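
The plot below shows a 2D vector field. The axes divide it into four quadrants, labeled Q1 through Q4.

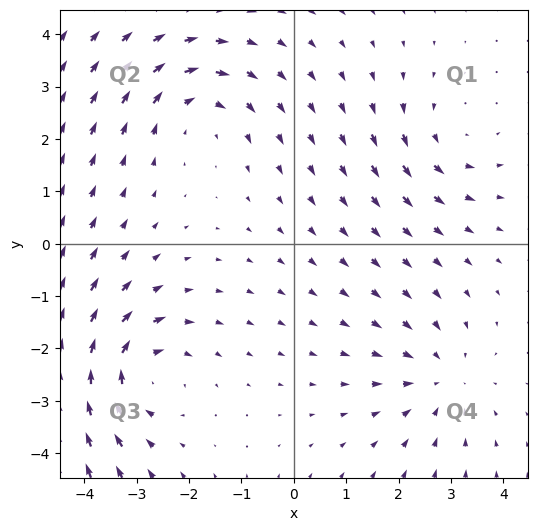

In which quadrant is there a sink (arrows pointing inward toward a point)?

The sink sits at approximately (2.8, -2.6), which lies in quadrant Q4. The divergence there is about -3, negative as expected for a sink.

Q4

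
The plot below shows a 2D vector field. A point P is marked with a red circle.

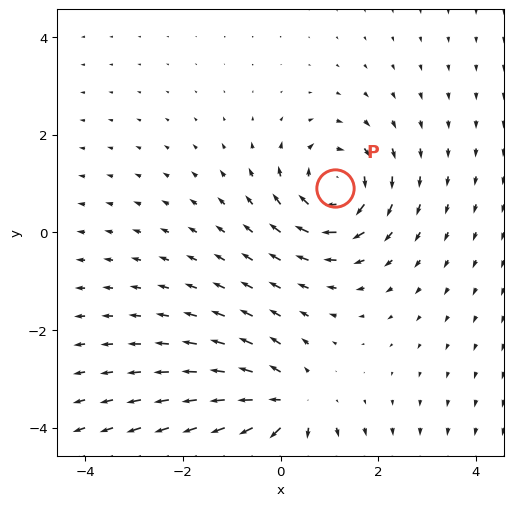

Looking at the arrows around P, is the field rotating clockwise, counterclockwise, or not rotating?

clockwise

Near P at (1.1, 0.9) the arrows circulate clockwise. The curl (z-component) there is about -4; negative curl means clockwise rotation.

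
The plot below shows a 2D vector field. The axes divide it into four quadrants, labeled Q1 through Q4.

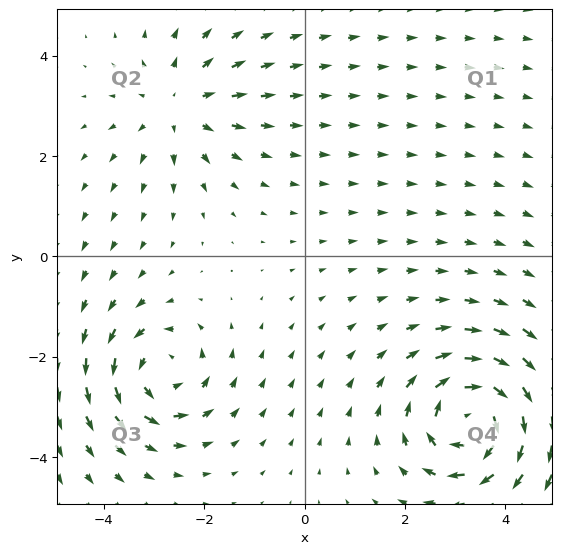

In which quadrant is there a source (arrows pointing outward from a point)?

The source sits at approximately (-2.5, 3.0), which lies in quadrant Q2. The divergence there is about +3, positive as expected for a source.

Q2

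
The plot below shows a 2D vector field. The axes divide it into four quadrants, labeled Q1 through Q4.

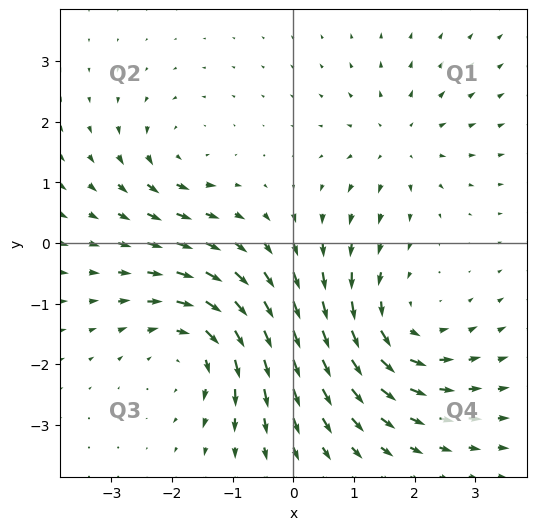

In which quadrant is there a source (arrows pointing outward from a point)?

The source sits at approximately (1.7, 1.6), which lies in quadrant Q1. The divergence there is about +3, positive as expected for a source.

Q1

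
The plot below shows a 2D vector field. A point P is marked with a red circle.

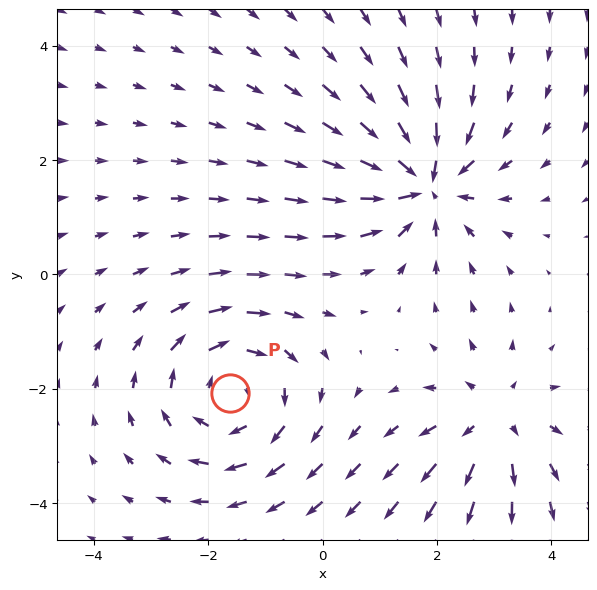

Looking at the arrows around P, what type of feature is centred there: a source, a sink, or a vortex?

At P (-1.6, -2.1) the arrows circulate clockwise. Divergence ≈0, curl about -4 — near-zero divergence with nonzero curl is a vortex.

vortex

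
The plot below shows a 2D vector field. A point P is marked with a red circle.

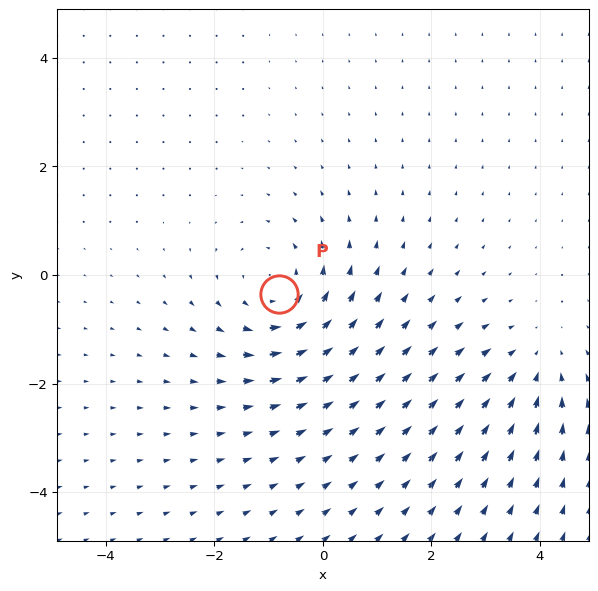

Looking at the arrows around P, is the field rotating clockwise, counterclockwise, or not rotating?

Near P at (-0.8, -0.4) the arrows circulate counterclockwise. The curl (z-component) there is about +4; positive curl means counterclockwise rotation.

counterclockwise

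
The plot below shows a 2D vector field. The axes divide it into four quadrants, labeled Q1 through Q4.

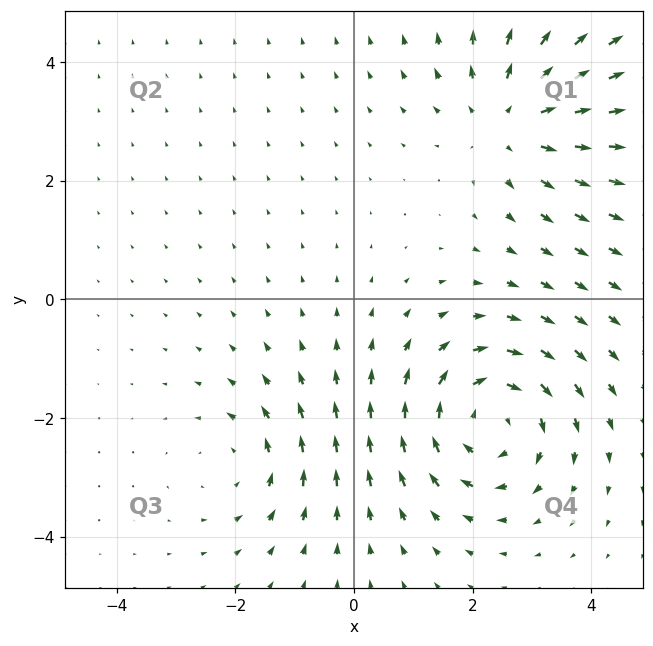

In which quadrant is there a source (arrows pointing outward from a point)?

Q1

The source sits at approximately (2.7, 3.0), which lies in quadrant Q1. The divergence there is about +3, positive as expected for a source.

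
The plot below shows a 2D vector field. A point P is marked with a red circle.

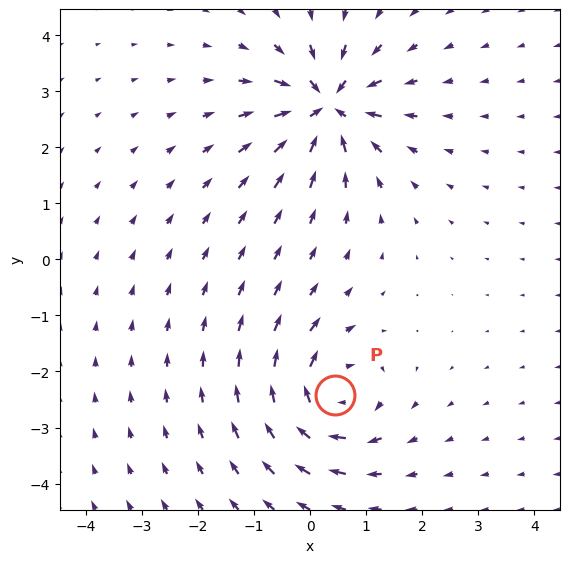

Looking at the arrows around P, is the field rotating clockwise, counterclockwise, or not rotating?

Near P at (0.4, -2.4) the arrows circulate clockwise. The curl (z-component) there is about -6; negative curl means clockwise rotation.

clockwise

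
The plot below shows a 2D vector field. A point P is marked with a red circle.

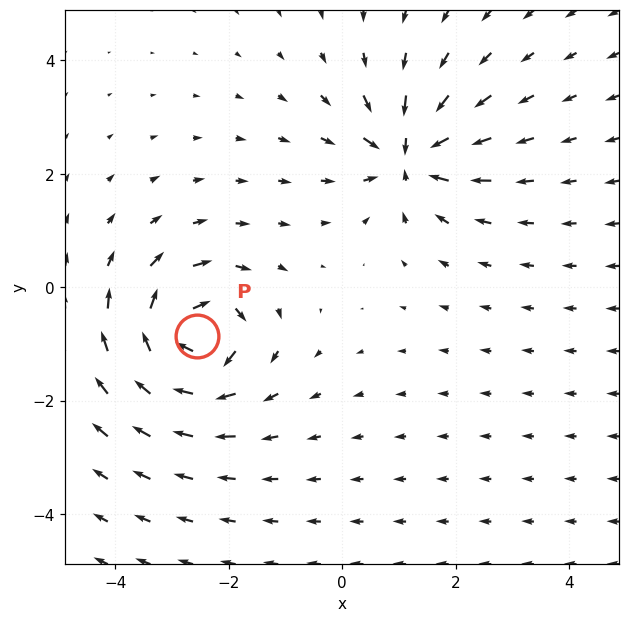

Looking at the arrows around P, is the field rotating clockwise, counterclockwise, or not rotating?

Near P at (-2.6, -0.9) the arrows circulate clockwise. The curl (z-component) there is about -6; negative curl means clockwise rotation.

clockwise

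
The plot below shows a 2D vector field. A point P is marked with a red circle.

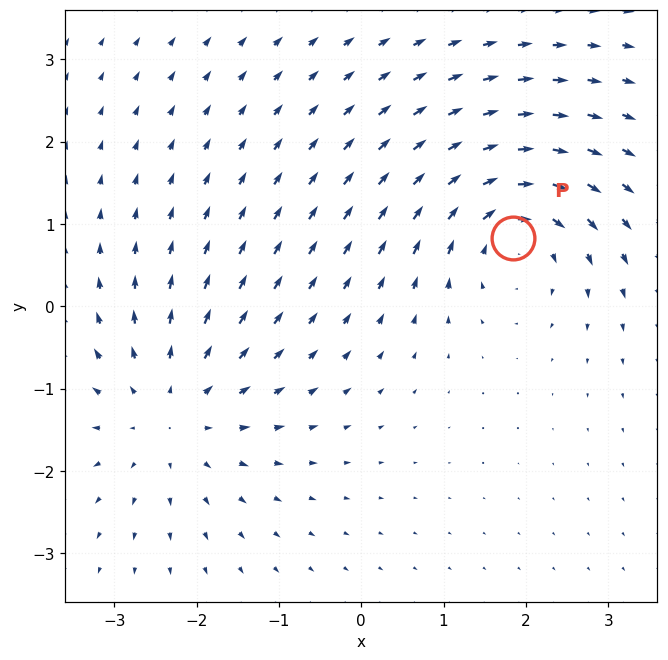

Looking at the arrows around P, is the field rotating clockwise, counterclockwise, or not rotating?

clockwise

Near P at (1.8, 0.8) the arrows circulate clockwise. The curl (z-component) there is about -4; negative curl means clockwise rotation.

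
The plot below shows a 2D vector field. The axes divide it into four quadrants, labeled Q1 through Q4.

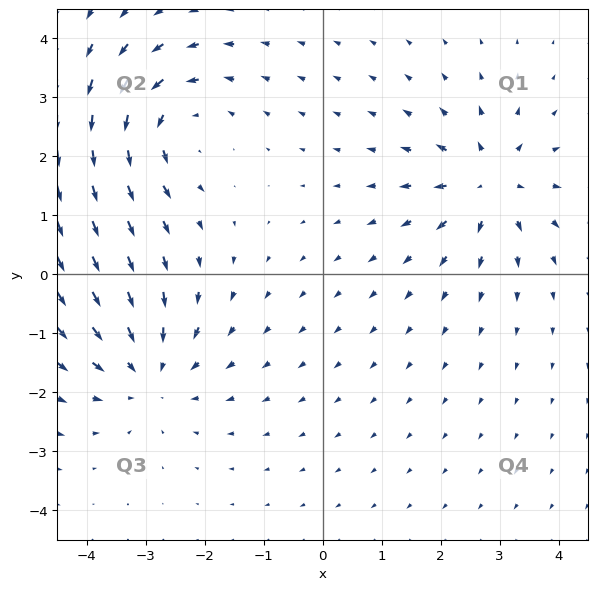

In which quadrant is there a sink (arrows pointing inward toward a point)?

Q3

The sink sits at approximately (-3.0, -1.7), which lies in quadrant Q3. The divergence there is about -3, negative as expected for a sink.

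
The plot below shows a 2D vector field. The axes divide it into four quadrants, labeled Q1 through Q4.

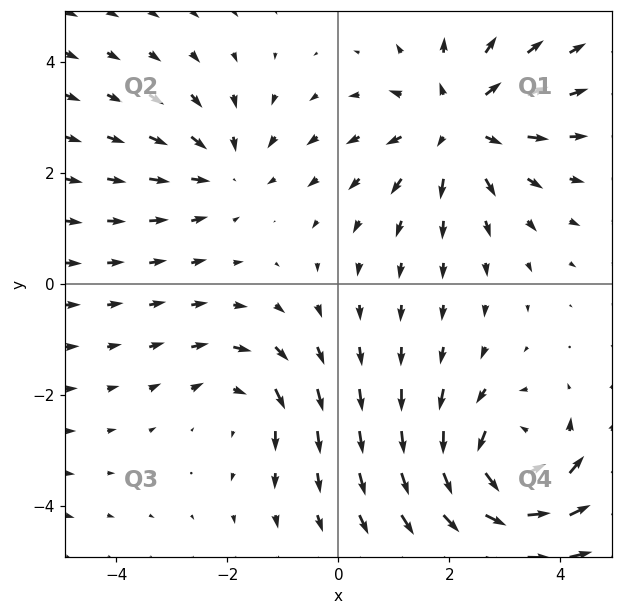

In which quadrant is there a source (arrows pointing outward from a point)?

Q1

The source sits at approximately (2.2, 2.9), which lies in quadrant Q1. The divergence there is about +4, positive as expected for a source.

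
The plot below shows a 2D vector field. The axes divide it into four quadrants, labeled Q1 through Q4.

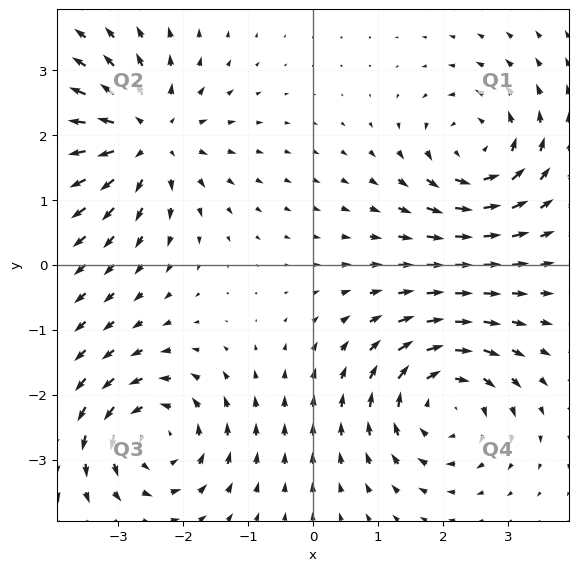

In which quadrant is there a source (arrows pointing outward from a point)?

The source sits at approximately (-2.6, 2.0), which lies in quadrant Q2. The divergence there is about +5, positive as expected for a source.

Q2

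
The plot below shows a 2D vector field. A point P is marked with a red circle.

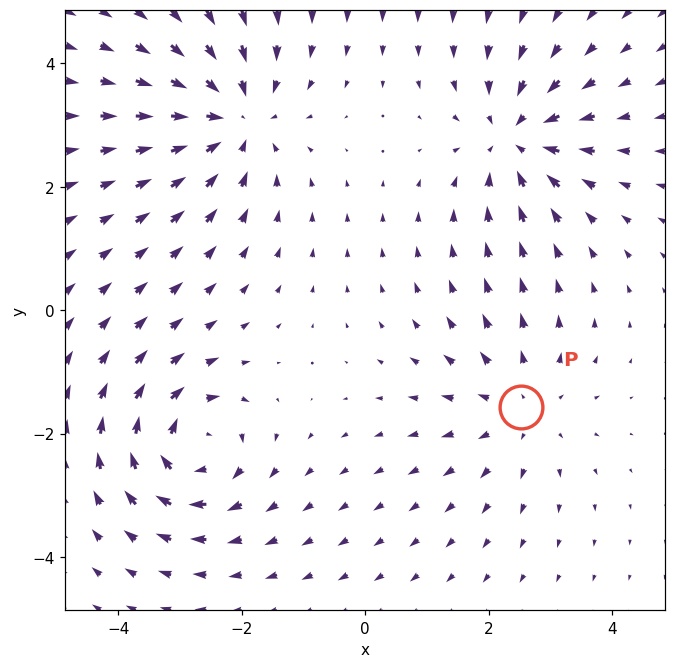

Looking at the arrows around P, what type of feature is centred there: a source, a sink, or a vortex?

At P (2.5, -1.6) the arrows spread outward. Divergence about +3, curl ≈0 — positive divergence with near-zero curl is a source.

source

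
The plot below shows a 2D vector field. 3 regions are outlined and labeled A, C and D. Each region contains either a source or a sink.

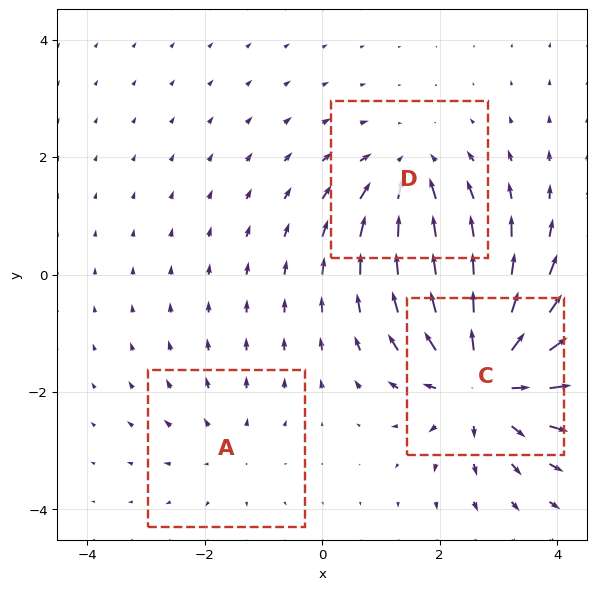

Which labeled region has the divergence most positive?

C

Divergence at each region's feature centre — A: about +2, C: about +5, D: about -3. Region C is most positive.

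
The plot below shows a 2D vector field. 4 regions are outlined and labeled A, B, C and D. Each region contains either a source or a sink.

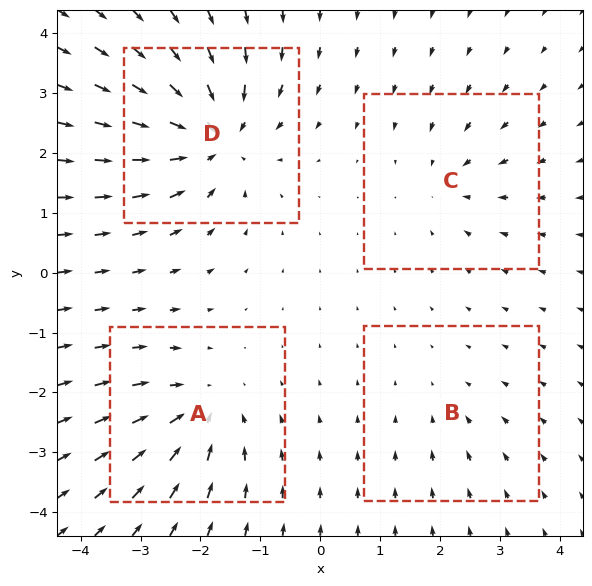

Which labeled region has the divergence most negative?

Divergence at each region's feature centre — A: about -5, B: about -2, C: about -3, D: about -8. Region D is most negative.

D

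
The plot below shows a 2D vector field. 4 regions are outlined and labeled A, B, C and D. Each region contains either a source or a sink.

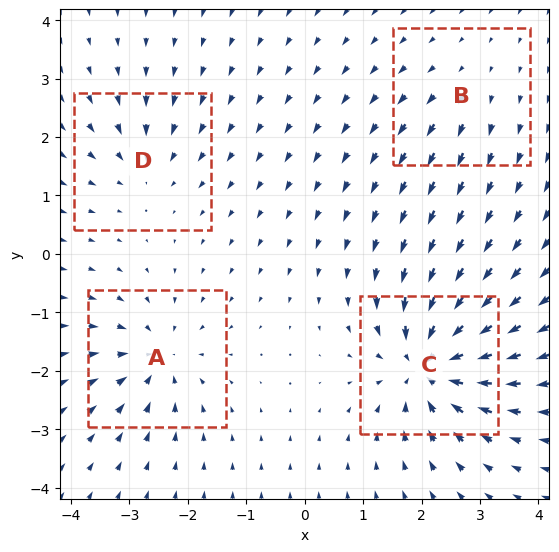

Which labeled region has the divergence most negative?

C

Divergence at each region's feature centre — A: about -6, B: about +3, C: about -9, D: about -4. Region C is most negative.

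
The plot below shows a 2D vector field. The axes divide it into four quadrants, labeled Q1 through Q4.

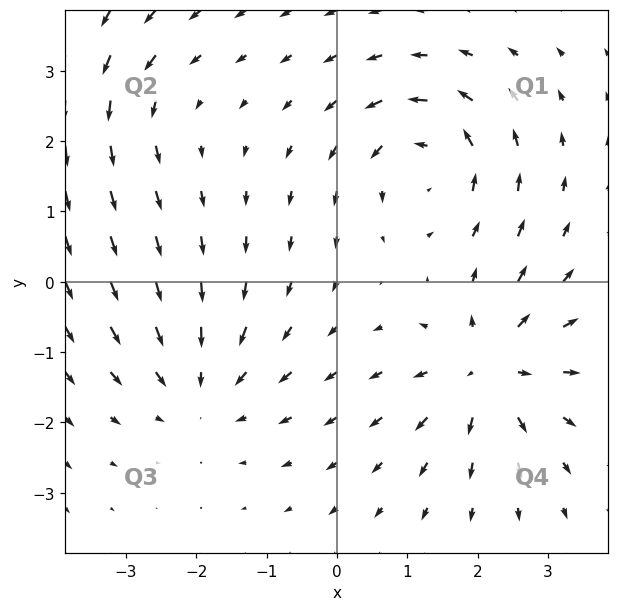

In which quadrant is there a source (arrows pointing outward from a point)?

The source sits at approximately (2.2, -1.2), which lies in quadrant Q4. The divergence there is about +6, positive as expected for a source.

Q4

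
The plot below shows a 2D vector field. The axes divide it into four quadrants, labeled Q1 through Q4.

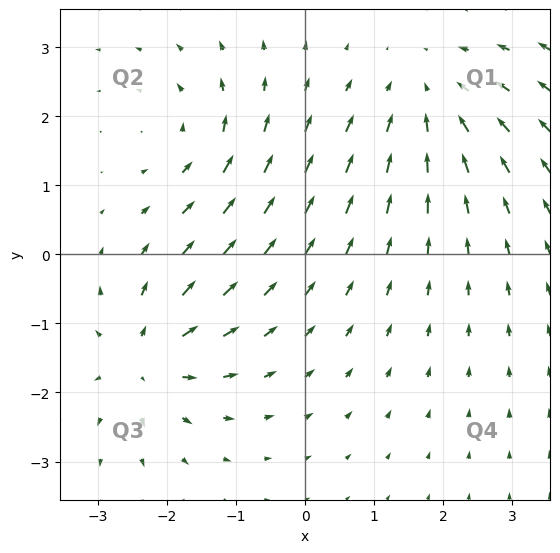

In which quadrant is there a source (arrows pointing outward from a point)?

Q3

The source sits at approximately (-2.3, -1.5), which lies in quadrant Q3. The divergence there is about +5, positive as expected for a source.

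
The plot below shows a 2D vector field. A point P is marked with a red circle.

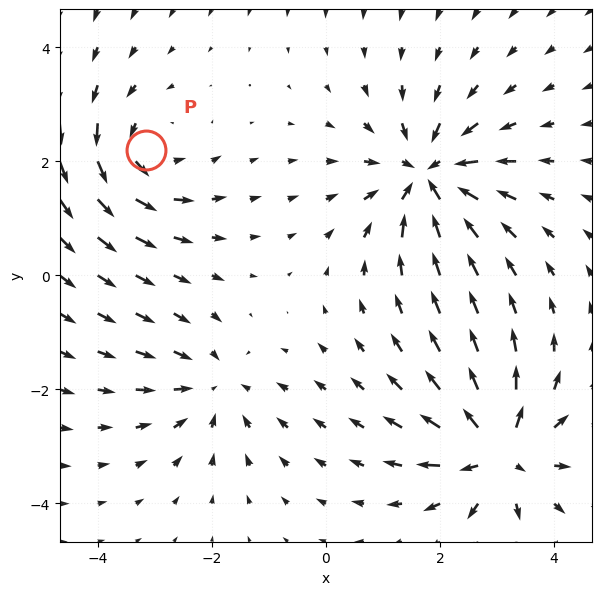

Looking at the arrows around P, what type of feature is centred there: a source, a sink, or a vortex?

At P (-3.2, 2.2) the arrows circulate counterclockwise. Divergence ≈0, curl about +4 — near-zero divergence with nonzero curl is a vortex.

vortex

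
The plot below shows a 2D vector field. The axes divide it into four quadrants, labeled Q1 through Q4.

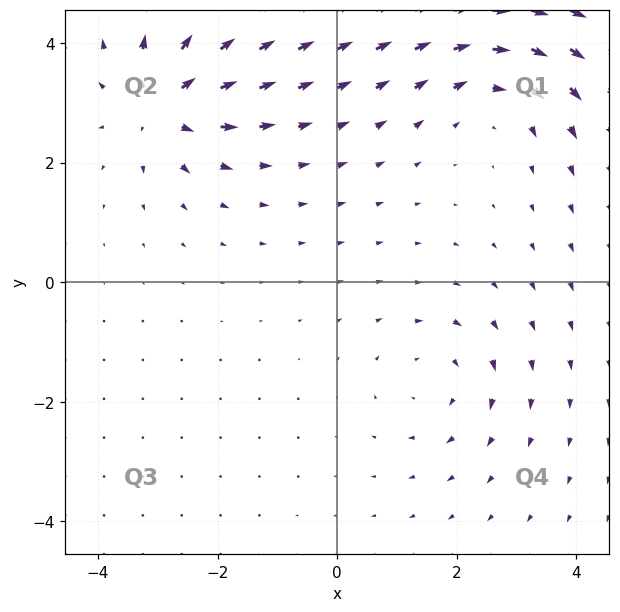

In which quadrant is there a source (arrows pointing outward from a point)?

The source sits at approximately (-2.9, 3.0), which lies in quadrant Q2. The divergence there is about +5, positive as expected for a source.

Q2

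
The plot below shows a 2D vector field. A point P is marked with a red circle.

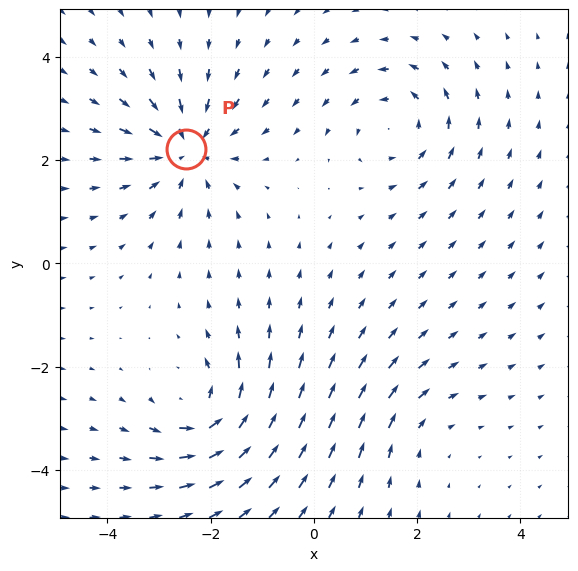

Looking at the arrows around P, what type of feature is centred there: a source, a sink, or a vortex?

At P (-2.5, 2.2) the arrows converge inward. Divergence about -5, curl ≈0 — negative divergence with near-zero curl is a sink.

sink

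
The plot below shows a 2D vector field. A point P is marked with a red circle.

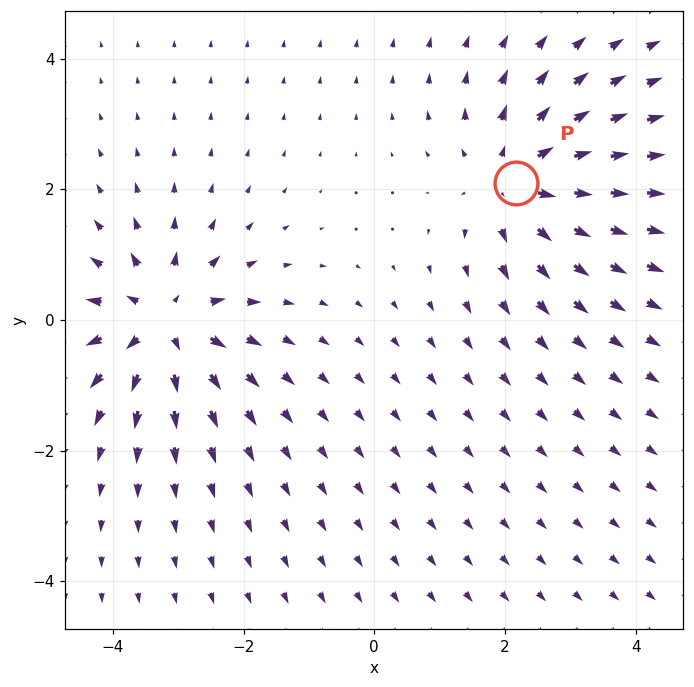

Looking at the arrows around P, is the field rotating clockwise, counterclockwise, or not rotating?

Near P at (2.2, 2.1) the arrows show no circulation. The curl there is ≈0.

not rotating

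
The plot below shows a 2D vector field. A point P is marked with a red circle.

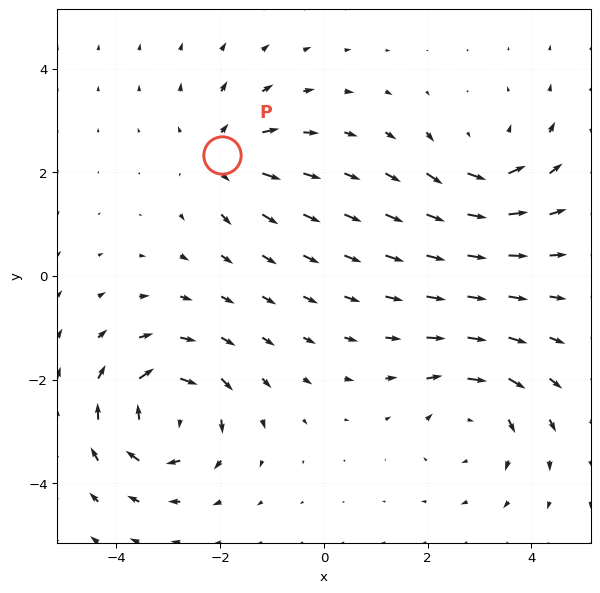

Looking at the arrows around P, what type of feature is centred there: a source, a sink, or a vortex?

At P (-2.0, 2.3) the arrows spread outward. Divergence about +4, curl ≈0 — positive divergence with near-zero curl is a source.

source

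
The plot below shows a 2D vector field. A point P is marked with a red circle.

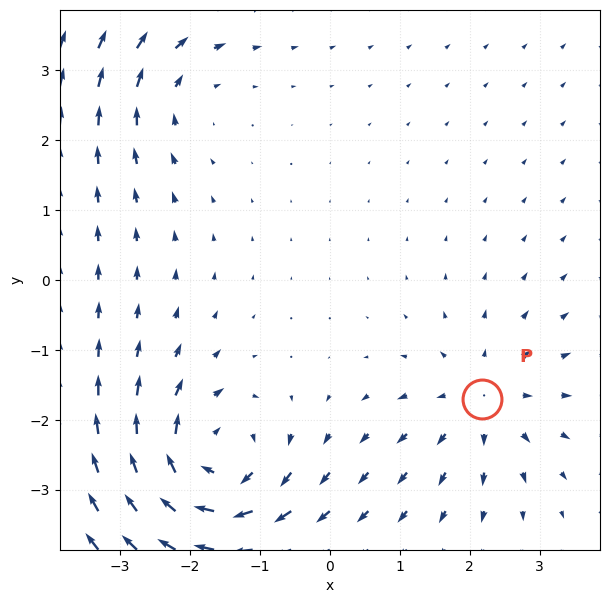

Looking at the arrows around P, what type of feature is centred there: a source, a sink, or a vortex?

At P (2.2, -1.7) the arrows spread outward. Divergence about +3, curl ≈0 — positive divergence with near-zero curl is a source.

source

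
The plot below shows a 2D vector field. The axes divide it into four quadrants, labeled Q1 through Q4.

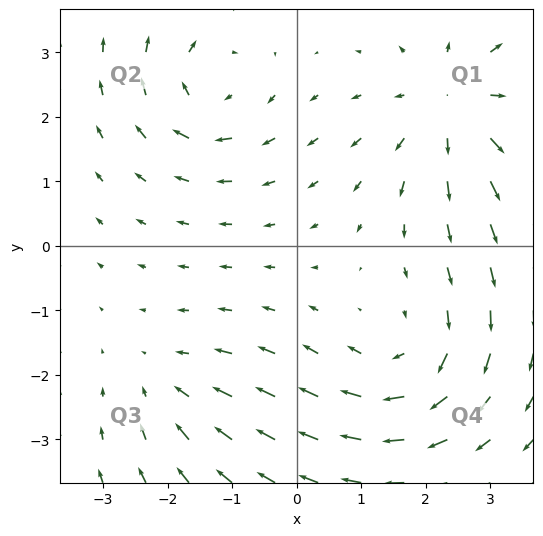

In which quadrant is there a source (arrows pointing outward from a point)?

Q1

The source sits at approximately (2.5, 2.2), which lies in quadrant Q1. The divergence there is about +4, positive as expected for a source.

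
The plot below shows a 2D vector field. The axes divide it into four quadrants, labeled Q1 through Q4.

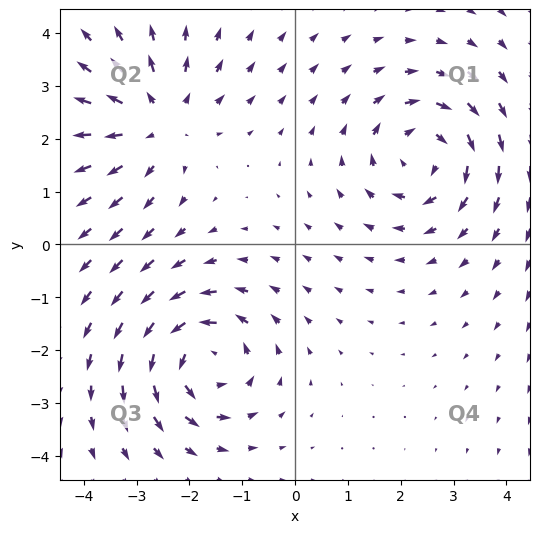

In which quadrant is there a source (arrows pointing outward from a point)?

The source sits at approximately (-2.6, 2.3), which lies in quadrant Q2. The divergence there is about +3, positive as expected for a source.

Q2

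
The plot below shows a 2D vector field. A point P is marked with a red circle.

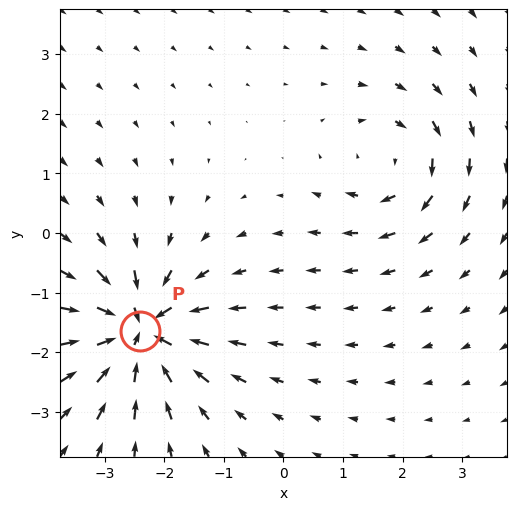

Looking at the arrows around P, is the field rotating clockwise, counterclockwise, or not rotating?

not rotating

Near P at (-2.4, -1.6) the arrows show no circulation. The curl there is ≈0.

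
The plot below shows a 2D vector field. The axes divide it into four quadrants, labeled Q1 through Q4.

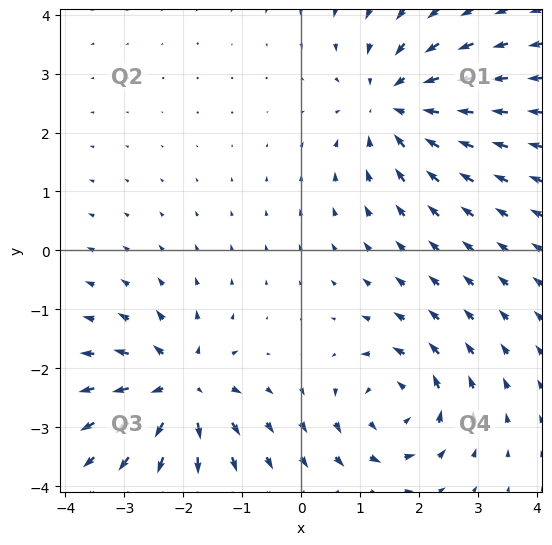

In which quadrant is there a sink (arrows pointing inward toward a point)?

The sink sits at approximately (1.6, 2.5), which lies in quadrant Q1. The divergence there is about -5, negative as expected for a sink.

Q1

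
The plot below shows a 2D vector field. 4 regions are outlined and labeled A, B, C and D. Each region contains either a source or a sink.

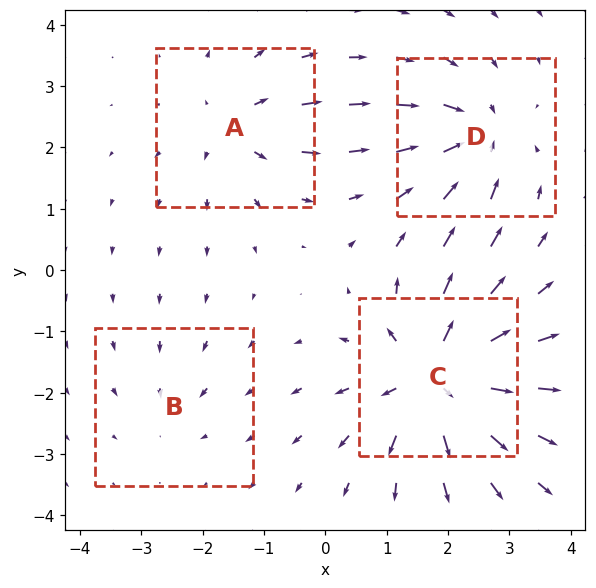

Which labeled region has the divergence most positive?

Divergence at each region's feature centre — A: about +4, B: about -2, C: about +8, D: about -5. Region C is most positive.

C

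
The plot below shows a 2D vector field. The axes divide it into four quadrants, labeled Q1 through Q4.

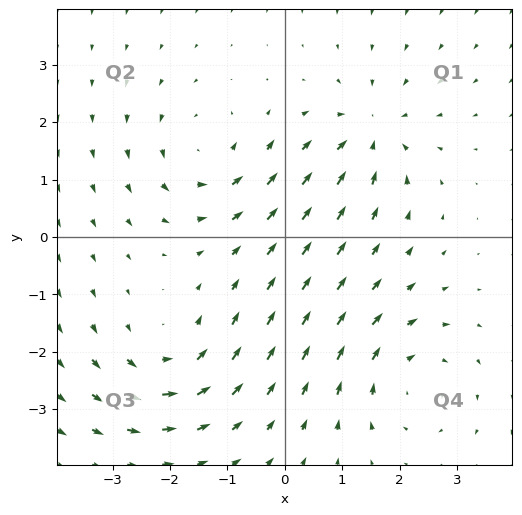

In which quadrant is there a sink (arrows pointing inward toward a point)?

The sink sits at approximately (1.5, 1.8), which lies in quadrant Q1. The divergence there is about -5, negative as expected for a sink.

Q1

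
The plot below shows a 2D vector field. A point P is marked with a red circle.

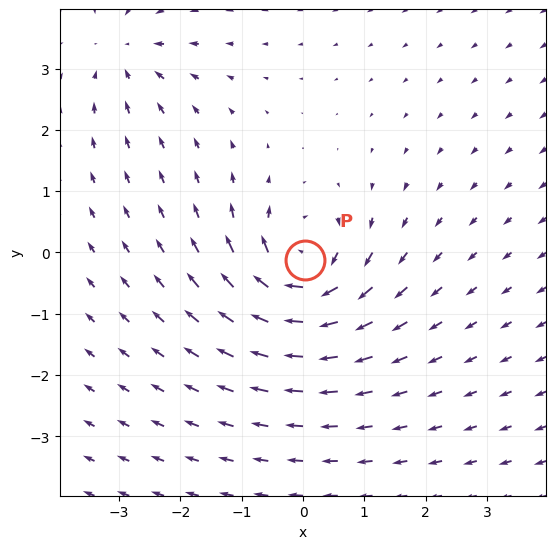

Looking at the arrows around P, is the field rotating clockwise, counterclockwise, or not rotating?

clockwise

Near P at (0.0, -0.1) the arrows circulate clockwise. The curl (z-component) there is about -6; negative curl means clockwise rotation.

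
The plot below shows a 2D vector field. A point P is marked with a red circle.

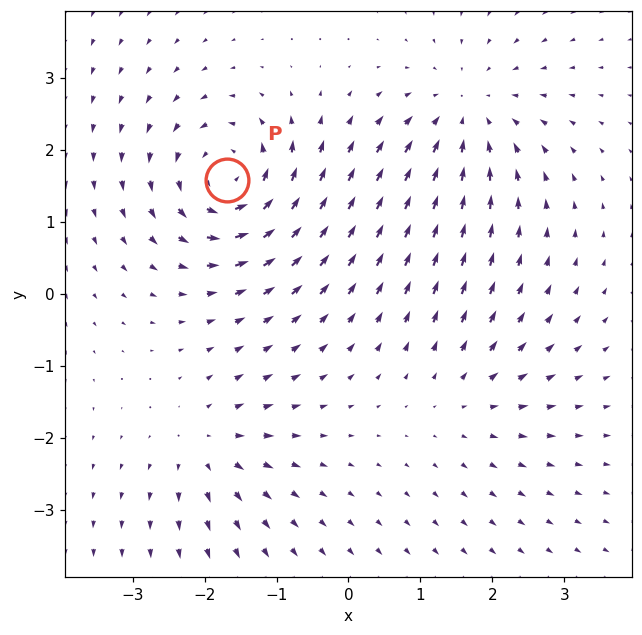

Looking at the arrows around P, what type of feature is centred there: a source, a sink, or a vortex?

At P (-1.7, 1.6) the arrows circulate counterclockwise. Divergence ≈0, curl about +6 — near-zero divergence with nonzero curl is a vortex.

vortex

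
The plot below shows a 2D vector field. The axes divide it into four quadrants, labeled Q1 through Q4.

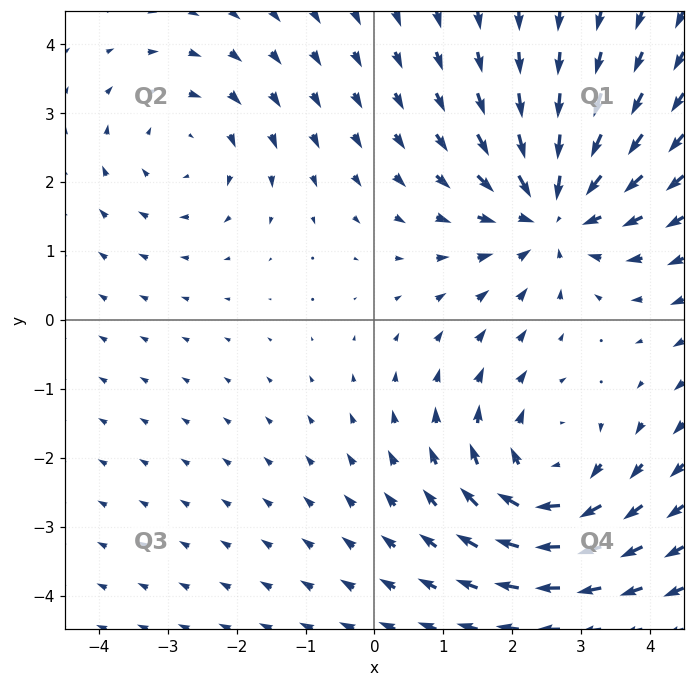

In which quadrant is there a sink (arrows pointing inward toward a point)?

The sink sits at approximately (2.6, 1.6), which lies in quadrant Q1. The divergence there is about -5, negative as expected for a sink.

Q1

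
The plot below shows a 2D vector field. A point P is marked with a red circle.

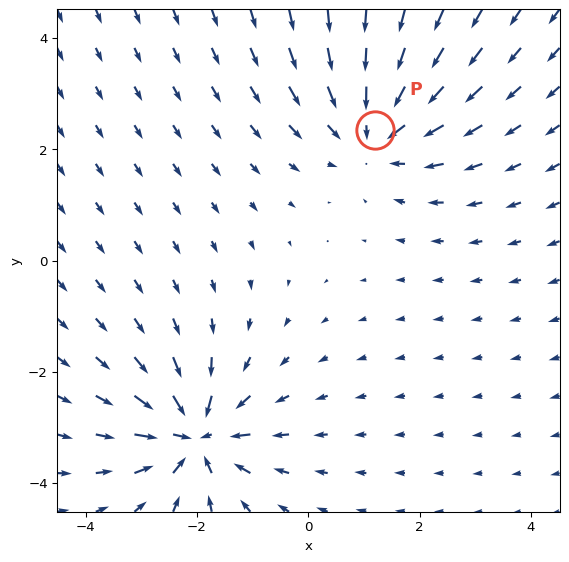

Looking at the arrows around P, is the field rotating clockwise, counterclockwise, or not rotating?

Near P at (1.2, 2.3) the arrows show no circulation. The curl there is ≈0.

not rotating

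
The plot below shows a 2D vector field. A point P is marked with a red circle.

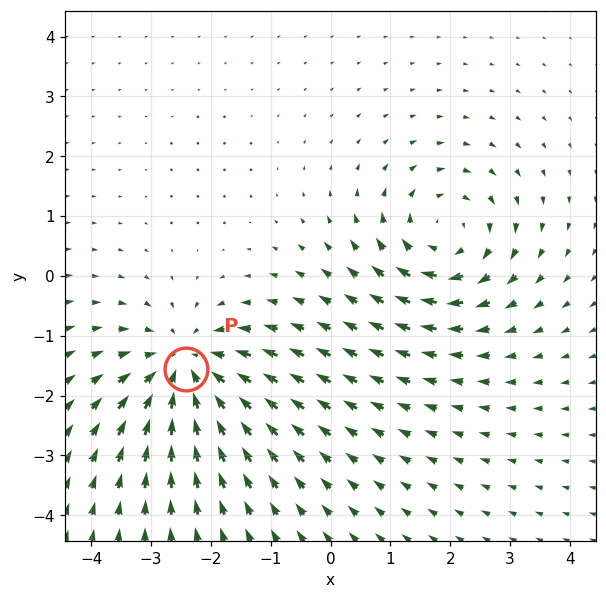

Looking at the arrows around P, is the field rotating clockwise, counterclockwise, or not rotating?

Near P at (-2.4, -1.5) the arrows show no circulation. The curl there is ≈0.

not rotating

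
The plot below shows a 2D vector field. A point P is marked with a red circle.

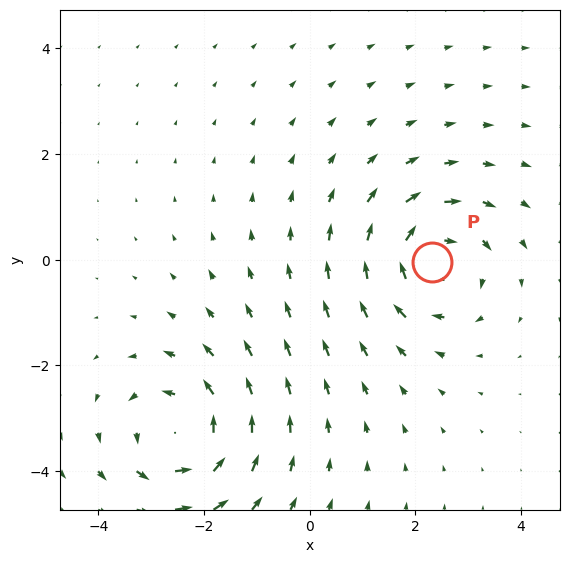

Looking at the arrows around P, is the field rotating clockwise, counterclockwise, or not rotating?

clockwise

Near P at (2.3, -0.1) the arrows circulate clockwise. The curl (z-component) there is about -4; negative curl means clockwise rotation.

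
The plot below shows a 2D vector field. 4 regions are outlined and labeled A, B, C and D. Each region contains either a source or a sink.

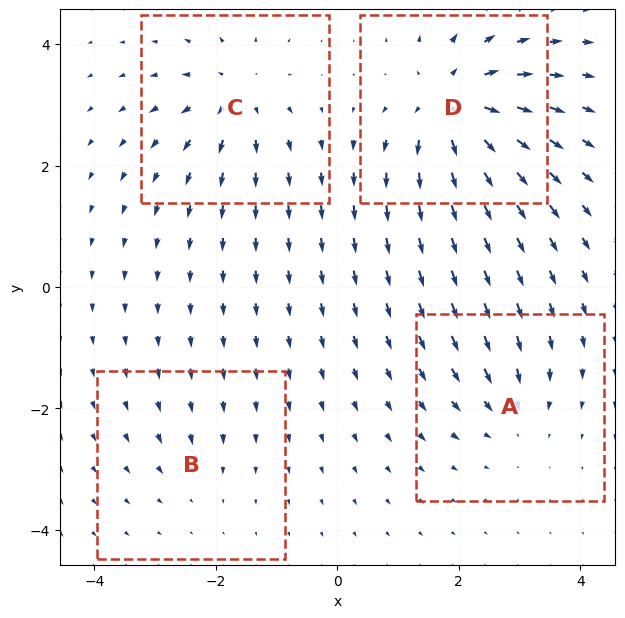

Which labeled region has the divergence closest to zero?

Divergence at each region's feature centre — A: about -4, B: about -2, C: about +6, D: about +8. Region B is closest to zero.

B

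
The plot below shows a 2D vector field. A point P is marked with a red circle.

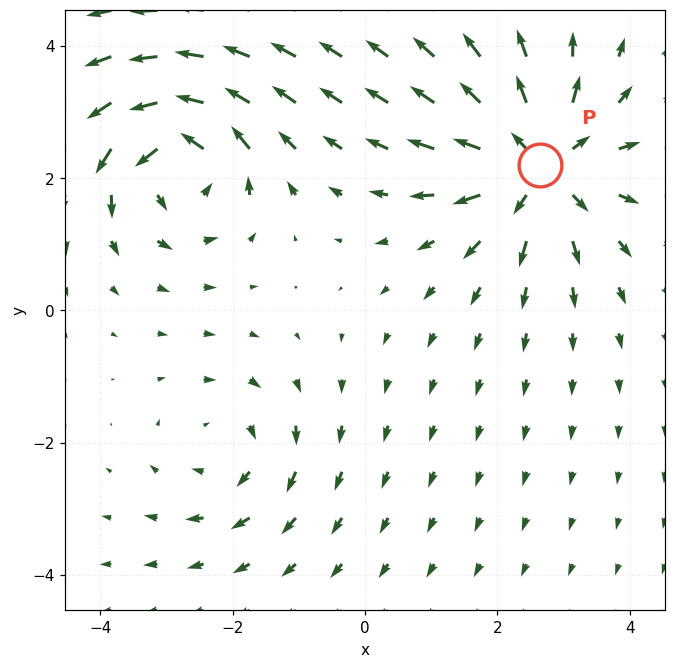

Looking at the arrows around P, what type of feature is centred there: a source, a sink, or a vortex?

At P (2.6, 2.2) the arrows spread outward. Divergence about +6, curl ≈0 — positive divergence with near-zero curl is a source.

source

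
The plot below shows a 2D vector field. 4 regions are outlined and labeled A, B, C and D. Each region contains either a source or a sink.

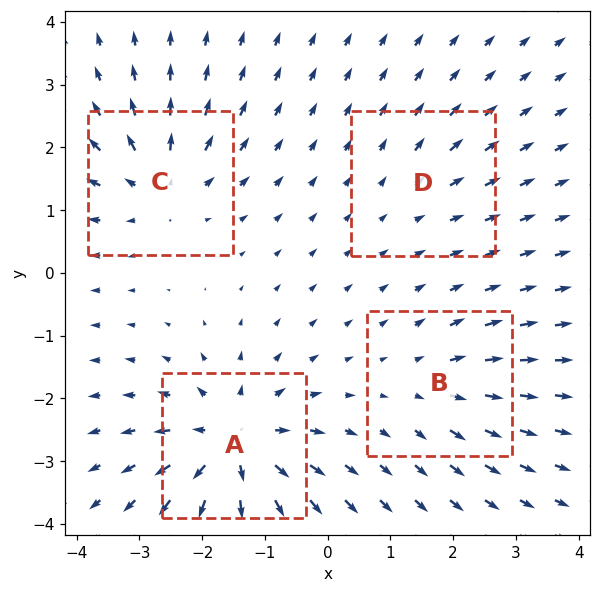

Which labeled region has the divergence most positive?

Divergence at each region's feature centre — A: about +8, B: about +4, C: about +6, D: about +2. Region A is most positive.

A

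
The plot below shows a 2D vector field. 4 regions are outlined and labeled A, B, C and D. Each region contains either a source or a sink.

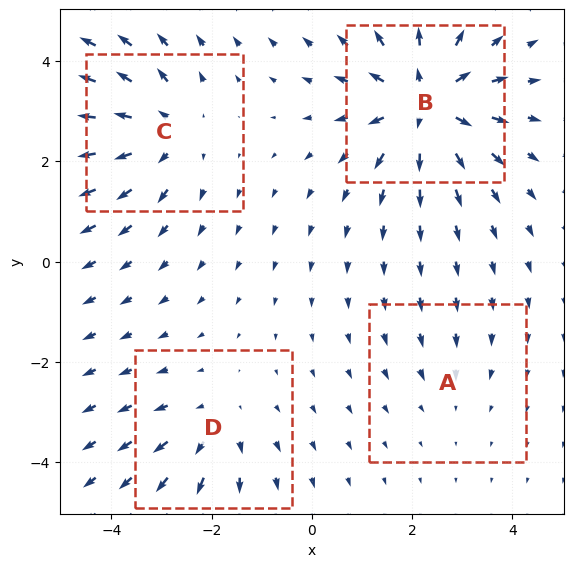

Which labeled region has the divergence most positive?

B

Divergence at each region's feature centre — A: about -2, B: about +7, C: about +5, D: about +3. Region B is most positive.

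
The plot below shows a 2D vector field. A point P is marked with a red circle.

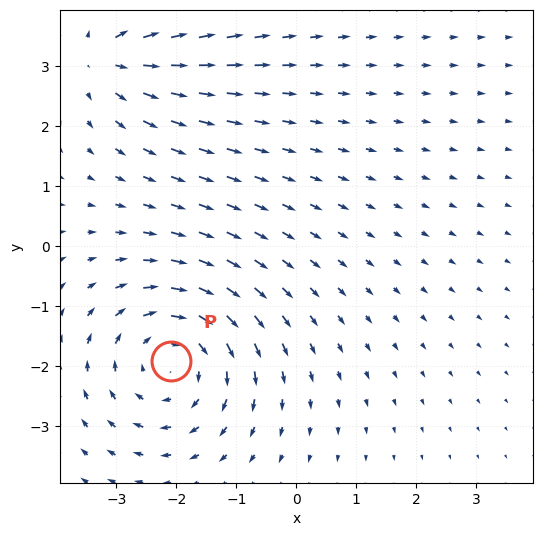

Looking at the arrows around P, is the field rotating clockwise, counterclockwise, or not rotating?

clockwise

Near P at (-2.1, -1.9) the arrows circulate clockwise. The curl (z-component) there is about -3; negative curl means clockwise rotation.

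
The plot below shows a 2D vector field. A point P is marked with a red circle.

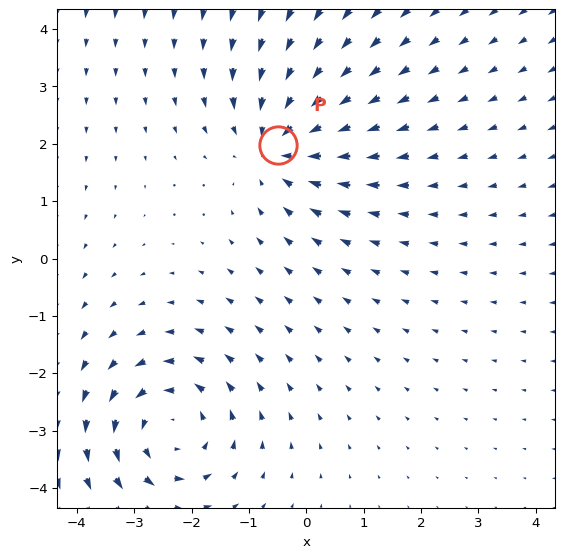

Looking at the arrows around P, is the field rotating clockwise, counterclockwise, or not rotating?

Near P at (-0.5, 2.0) the arrows show no circulation. The curl there is ≈0.

not rotating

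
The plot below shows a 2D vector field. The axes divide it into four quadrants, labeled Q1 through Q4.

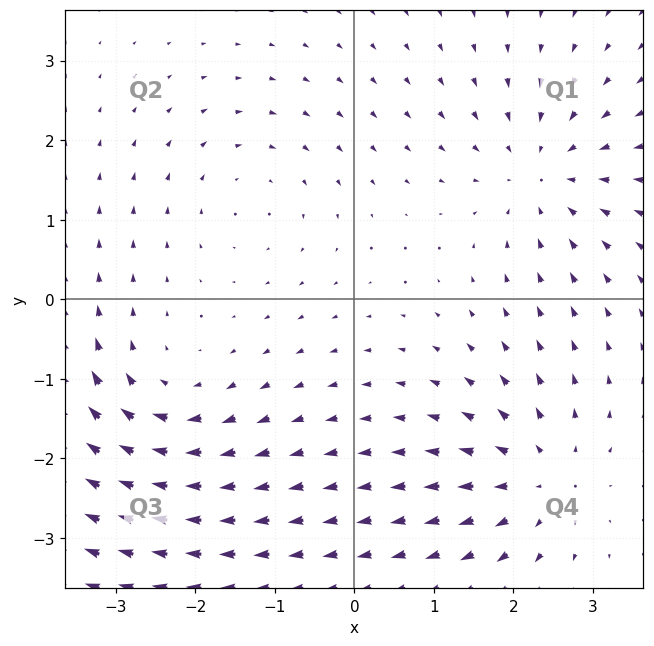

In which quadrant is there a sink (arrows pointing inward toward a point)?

The sink sits at approximately (2.4, 1.6), which lies in quadrant Q1. The divergence there is about -5, negative as expected for a sink.

Q1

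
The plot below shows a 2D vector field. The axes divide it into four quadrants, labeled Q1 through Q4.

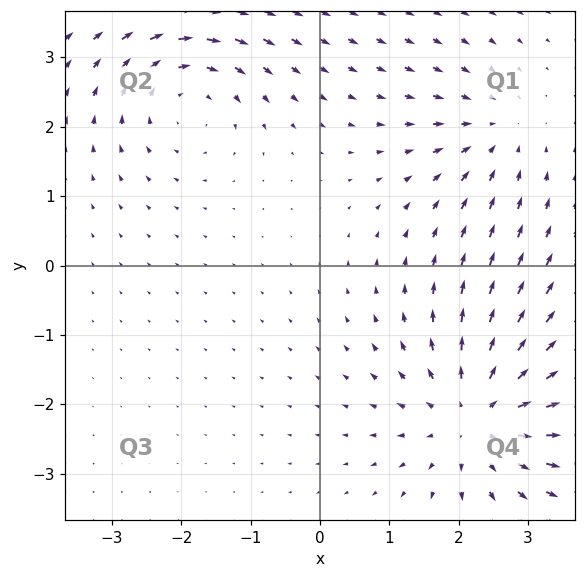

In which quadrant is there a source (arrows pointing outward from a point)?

Q4

The source sits at approximately (2.3, -2.2), which lies in quadrant Q4. The divergence there is about +5, positive as expected for a source.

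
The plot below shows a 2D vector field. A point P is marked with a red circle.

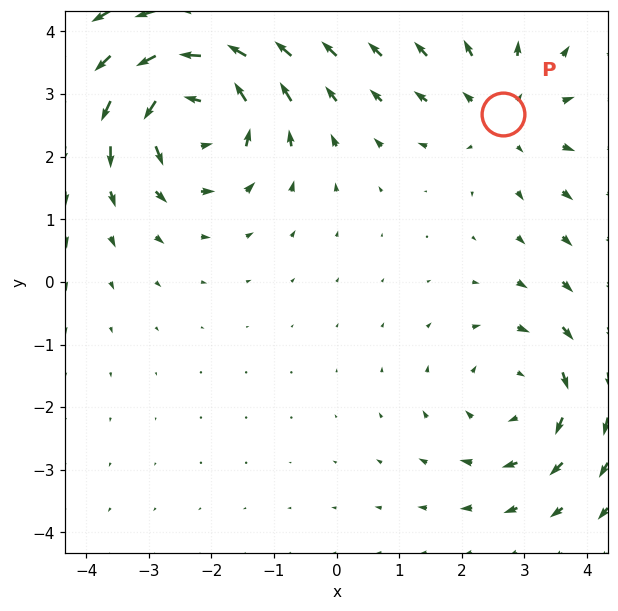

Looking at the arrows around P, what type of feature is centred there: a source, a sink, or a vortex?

source

At P (2.7, 2.7) the arrows spread outward. Divergence about +3, curl ≈0 — positive divergence with near-zero curl is a source.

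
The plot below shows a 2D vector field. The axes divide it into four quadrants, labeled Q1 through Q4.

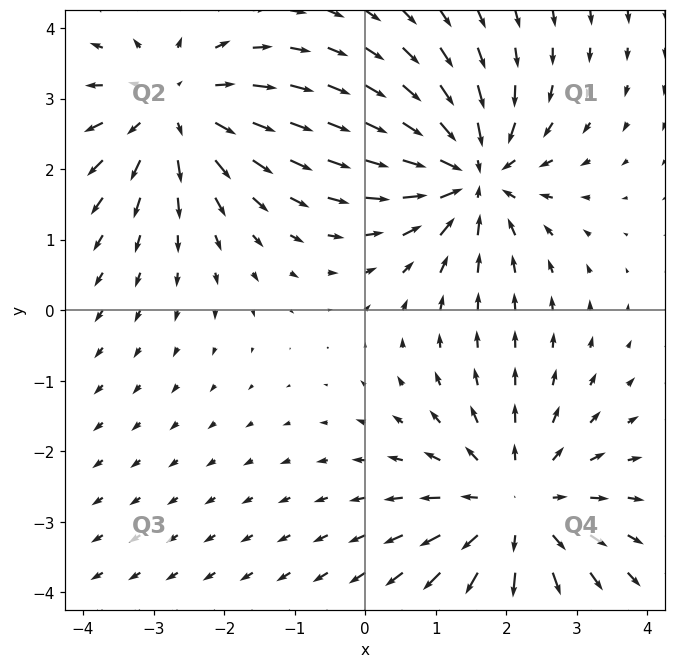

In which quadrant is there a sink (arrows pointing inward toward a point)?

Q1

The sink sits at approximately (1.5, 1.9), which lies in quadrant Q1. The divergence there is about -3, negative as expected for a sink.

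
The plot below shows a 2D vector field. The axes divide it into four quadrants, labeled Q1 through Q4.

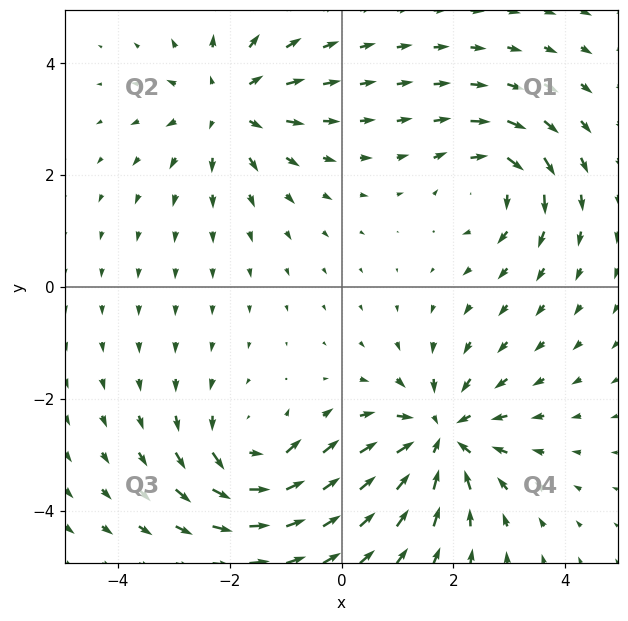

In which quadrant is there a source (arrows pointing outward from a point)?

The source sits at approximately (-2.0, 3.2), which lies in quadrant Q2. The divergence there is about +4, positive as expected for a source.

Q2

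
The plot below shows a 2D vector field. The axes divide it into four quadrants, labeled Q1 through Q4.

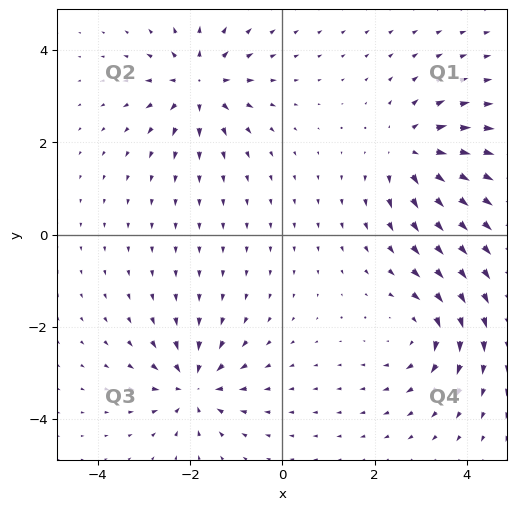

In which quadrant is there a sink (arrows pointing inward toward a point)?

The sink sits at approximately (-1.9, -3.3), which lies in quadrant Q3. The divergence there is about -7, negative as expected for a sink.

Q3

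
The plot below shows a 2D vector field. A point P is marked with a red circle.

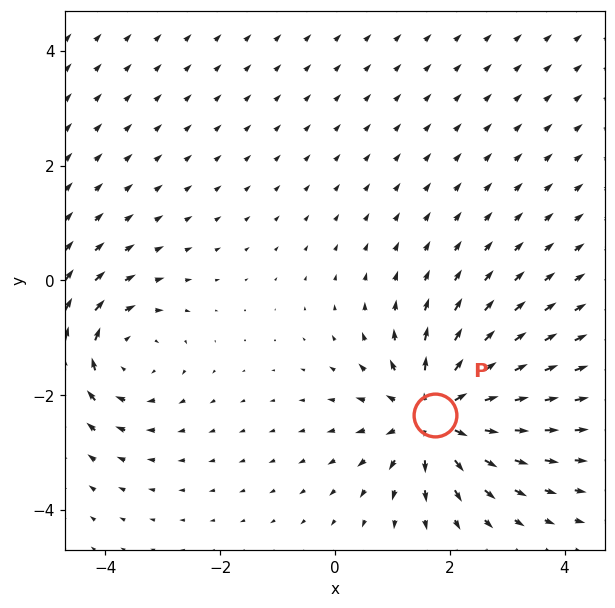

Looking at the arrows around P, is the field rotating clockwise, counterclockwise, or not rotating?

Near P at (1.8, -2.3) the arrows show no circulation. The curl there is ≈0.

not rotating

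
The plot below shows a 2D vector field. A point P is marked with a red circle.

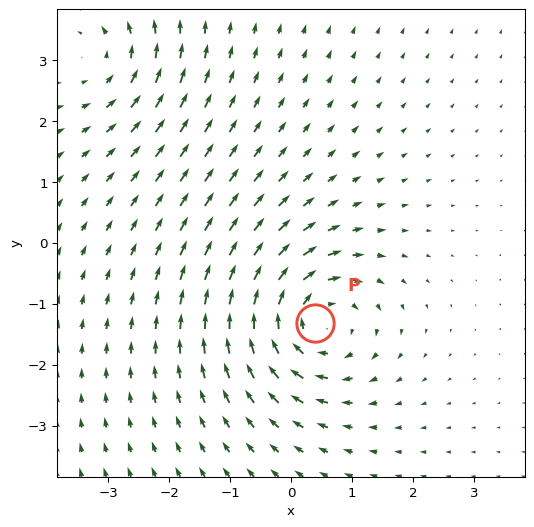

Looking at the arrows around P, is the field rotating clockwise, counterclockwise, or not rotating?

clockwise

Near P at (0.4, -1.3) the arrows circulate clockwise. The curl (z-component) there is about -5; negative curl means clockwise rotation.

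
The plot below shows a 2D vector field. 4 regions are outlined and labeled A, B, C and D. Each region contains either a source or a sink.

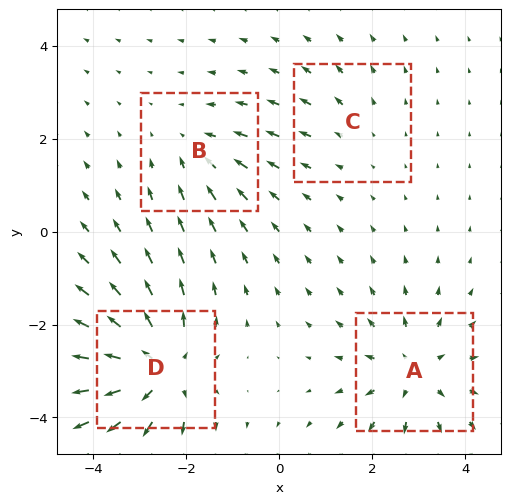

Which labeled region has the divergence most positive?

D

Divergence at each region's feature centre — A: about +5, B: about -3, C: about +2, D: about +7. Region D is most positive.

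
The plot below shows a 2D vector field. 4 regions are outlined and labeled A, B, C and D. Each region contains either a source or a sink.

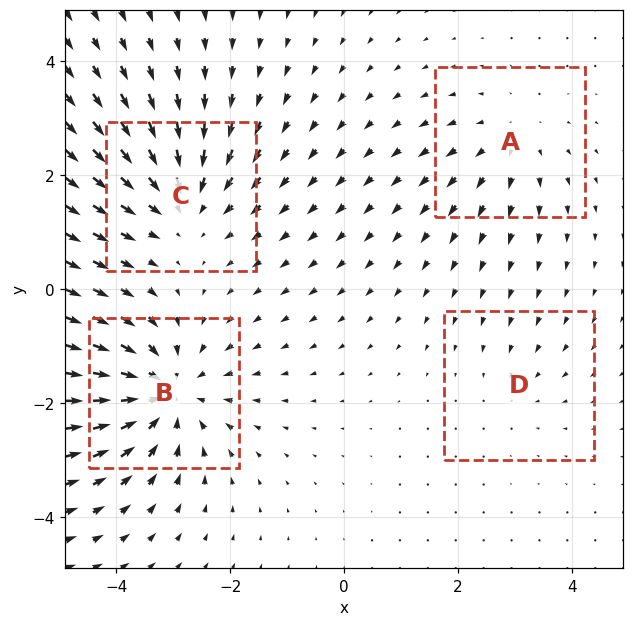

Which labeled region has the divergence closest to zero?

Divergence at each region's feature centre — A: about +3, B: about -6, C: about -5, D: about -2. Region D is closest to zero.

D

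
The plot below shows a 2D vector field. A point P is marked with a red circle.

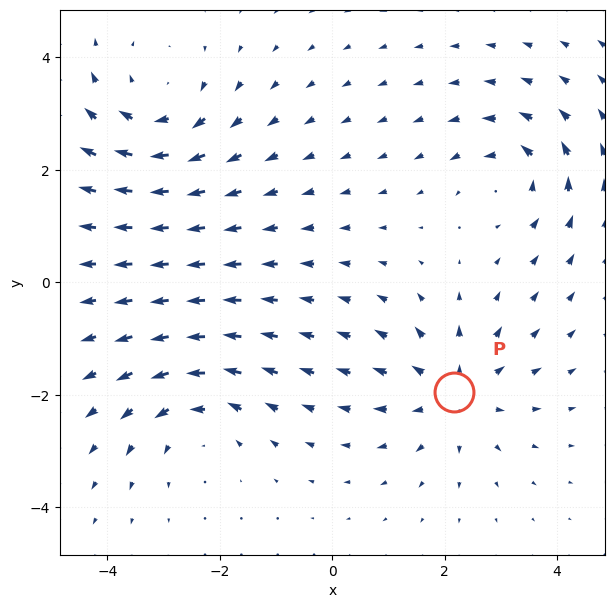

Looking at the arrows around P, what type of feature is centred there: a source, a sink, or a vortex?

At P (2.2, -2.0) the arrows spread outward. Divergence about +4, curl ≈0 — positive divergence with near-zero curl is a source.

source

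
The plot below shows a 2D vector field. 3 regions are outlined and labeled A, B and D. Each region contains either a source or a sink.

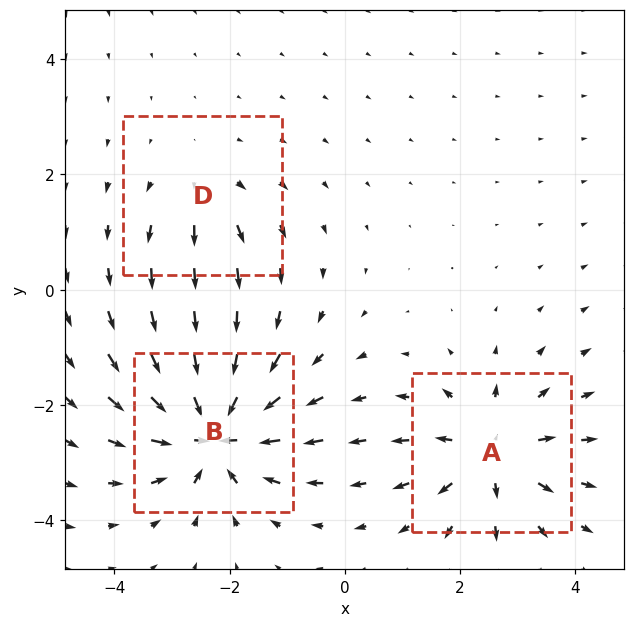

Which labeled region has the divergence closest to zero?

D

Divergence at each region's feature centre — A: about +4, B: about -6, D: about +2. Region D is closest to zero.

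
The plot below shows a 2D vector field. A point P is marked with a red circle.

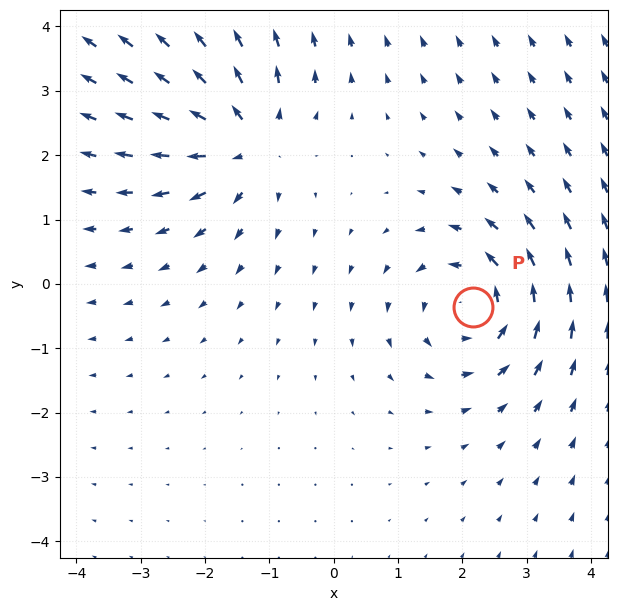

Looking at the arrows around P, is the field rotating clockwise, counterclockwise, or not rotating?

Near P at (2.2, -0.4) the arrows circulate counterclockwise. The curl (z-component) there is about +4; positive curl means counterclockwise rotation.

counterclockwise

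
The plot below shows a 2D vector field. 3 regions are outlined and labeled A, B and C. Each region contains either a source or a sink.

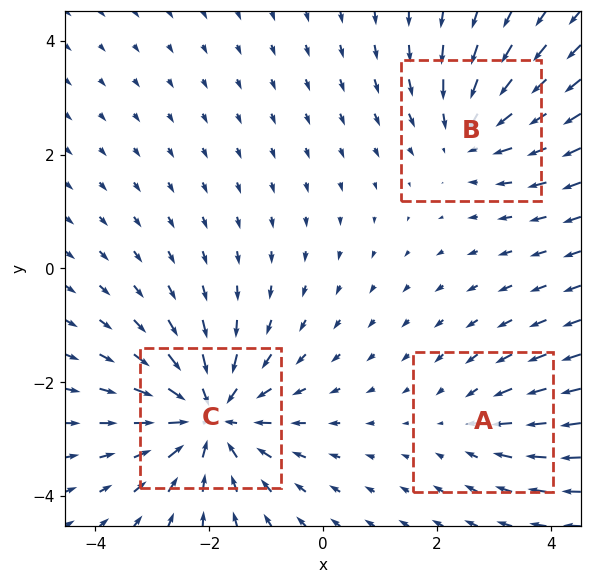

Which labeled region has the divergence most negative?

Divergence at each region's feature centre — A: about -2, B: about -3, C: about -5. Region C is most negative.

C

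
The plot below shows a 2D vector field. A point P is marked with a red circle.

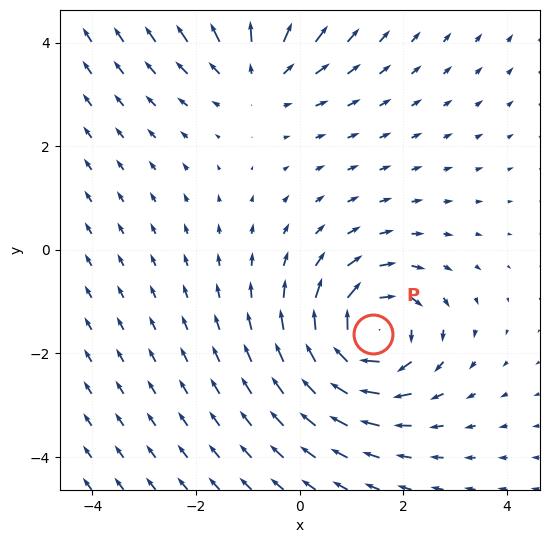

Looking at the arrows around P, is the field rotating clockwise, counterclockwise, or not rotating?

clockwise

Near P at (1.4, -1.6) the arrows circulate clockwise. The curl (z-component) there is about -4; negative curl means clockwise rotation.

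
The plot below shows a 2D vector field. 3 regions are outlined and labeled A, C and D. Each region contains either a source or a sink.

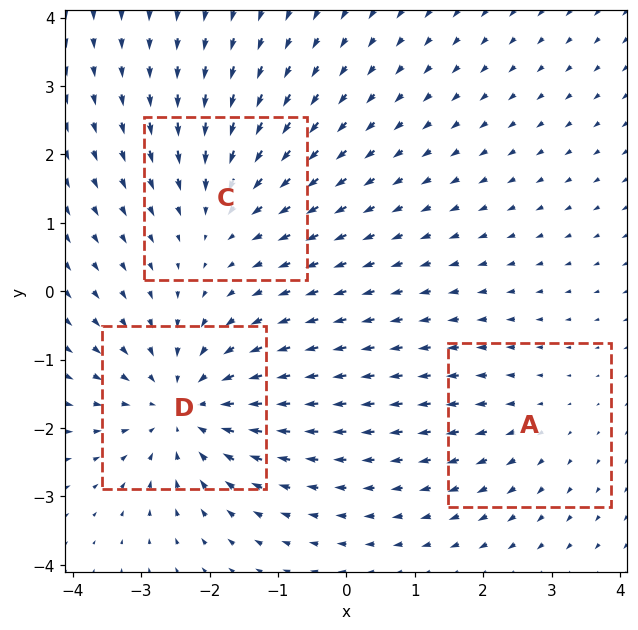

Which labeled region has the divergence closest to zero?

A

Divergence at each region's feature centre — A: about +2, C: about -3, D: about -4. Region A is closest to zero.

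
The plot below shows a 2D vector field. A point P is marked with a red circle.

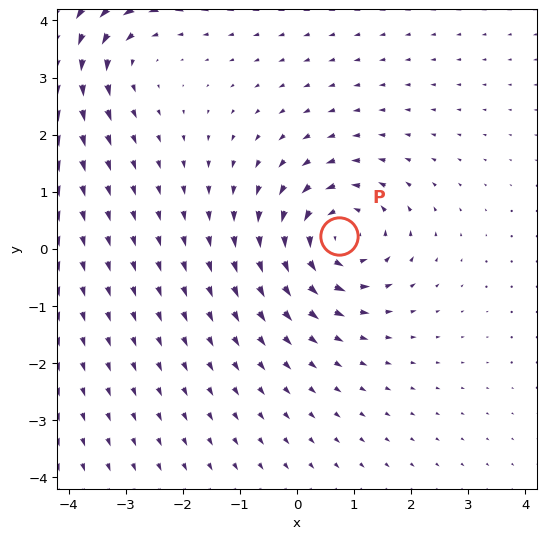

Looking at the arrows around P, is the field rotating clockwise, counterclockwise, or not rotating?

Near P at (0.7, 0.2) the arrows circulate counterclockwise. The curl (z-component) there is about +4; positive curl means counterclockwise rotation.

counterclockwise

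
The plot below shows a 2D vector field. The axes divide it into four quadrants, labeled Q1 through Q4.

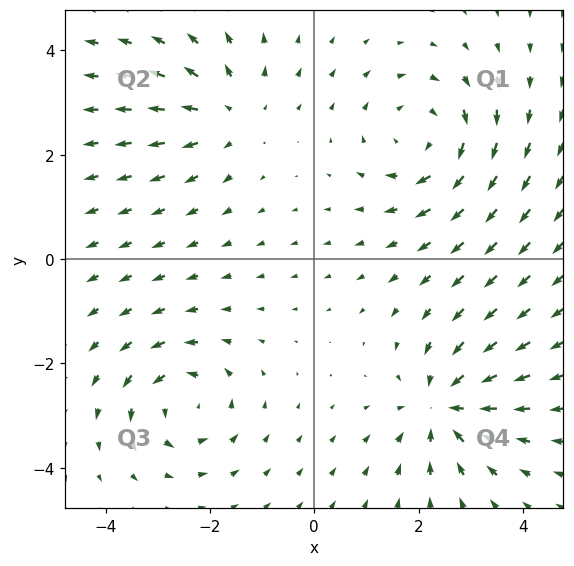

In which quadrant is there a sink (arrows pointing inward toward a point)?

Q4

The sink sits at approximately (2.5, -2.8), which lies in quadrant Q4. The divergence there is about -4, negative as expected for a sink.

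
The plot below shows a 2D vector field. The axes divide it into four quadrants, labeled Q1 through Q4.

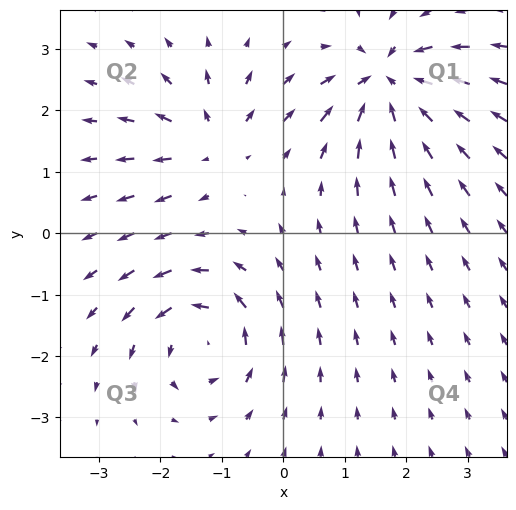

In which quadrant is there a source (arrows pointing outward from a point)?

The source sits at approximately (-1.2, 1.5), which lies in quadrant Q2. The divergence there is about +4, positive as expected for a source.

Q2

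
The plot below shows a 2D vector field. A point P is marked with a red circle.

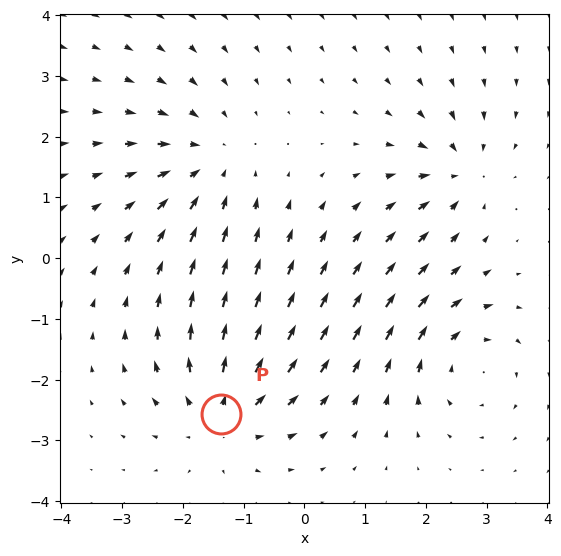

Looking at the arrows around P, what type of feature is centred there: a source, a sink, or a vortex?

source

At P (-1.4, -2.6) the arrows spread outward. Divergence about +4, curl ≈0 — positive divergence with near-zero curl is a source.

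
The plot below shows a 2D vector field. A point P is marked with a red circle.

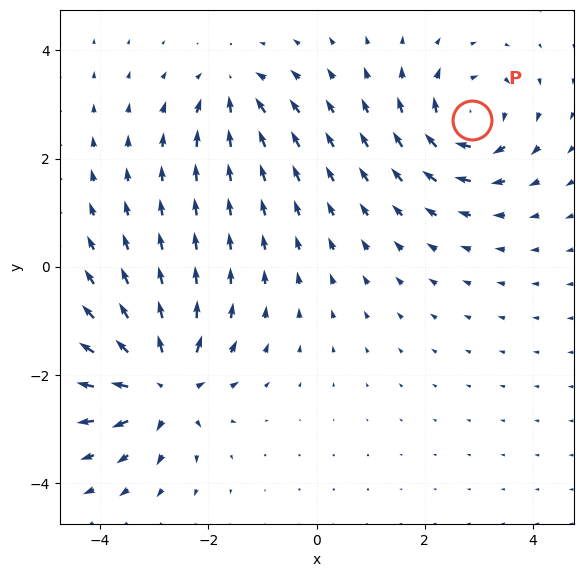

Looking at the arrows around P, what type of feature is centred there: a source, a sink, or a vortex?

At P (2.9, 2.7) the arrows circulate clockwise. Divergence ≈0, curl about -5 — near-zero divergence with nonzero curl is a vortex.

vortex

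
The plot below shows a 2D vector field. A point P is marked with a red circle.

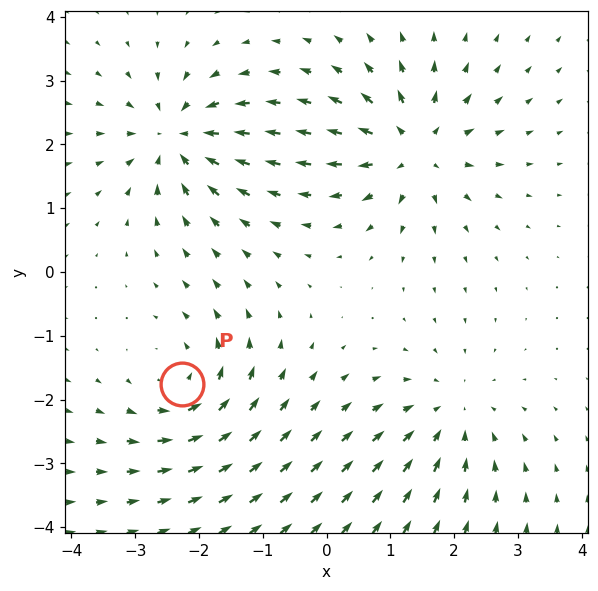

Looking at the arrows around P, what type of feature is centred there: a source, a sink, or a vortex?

At P (-2.3, -1.8) the arrows circulate counterclockwise. Divergence ≈0, curl about +5 — near-zero divergence with nonzero curl is a vortex.

vortex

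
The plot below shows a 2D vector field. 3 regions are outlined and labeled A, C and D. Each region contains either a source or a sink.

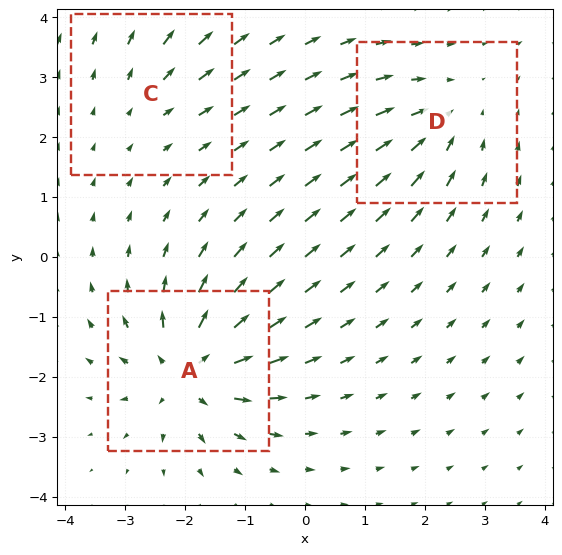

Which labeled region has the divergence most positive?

A

Divergence at each region's feature centre — A: about +6, C: about +2, D: about -4. Region A is most positive.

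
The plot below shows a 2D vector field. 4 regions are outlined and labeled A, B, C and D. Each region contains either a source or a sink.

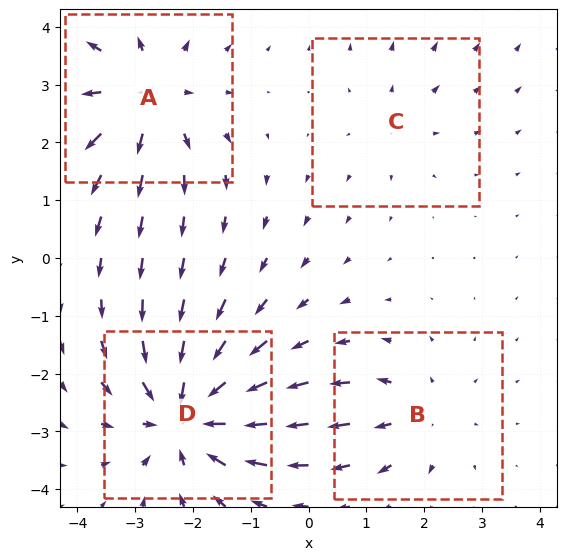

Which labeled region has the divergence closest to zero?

Divergence at each region's feature centre — A: about +5, B: about +3, C: about +2, D: about -7. Region C is closest to zero.

C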